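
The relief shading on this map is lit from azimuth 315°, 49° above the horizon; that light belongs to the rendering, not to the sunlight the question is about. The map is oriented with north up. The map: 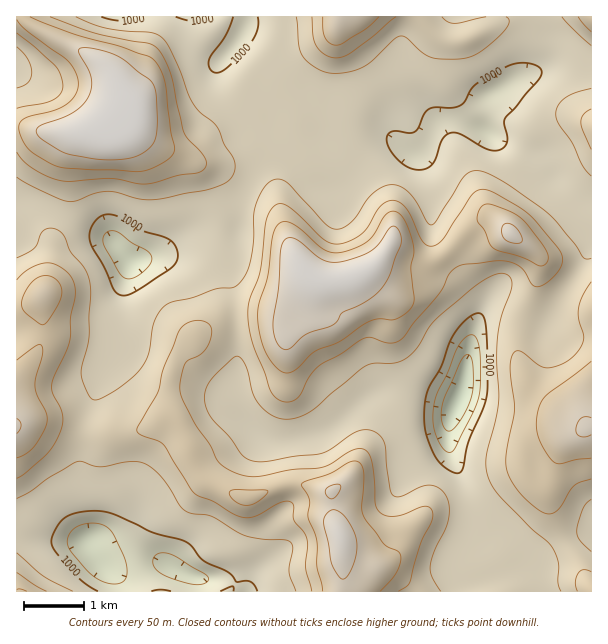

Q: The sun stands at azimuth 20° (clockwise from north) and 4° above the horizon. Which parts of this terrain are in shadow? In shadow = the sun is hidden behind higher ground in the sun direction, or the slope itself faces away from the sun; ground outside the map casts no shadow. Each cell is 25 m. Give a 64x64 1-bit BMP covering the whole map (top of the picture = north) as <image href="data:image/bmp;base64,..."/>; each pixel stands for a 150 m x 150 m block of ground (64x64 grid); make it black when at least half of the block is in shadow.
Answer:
<image width="64" height="64" href="data:image/bmp;base64,Qk0+AgAAAAAAAD4AAAAoAAAAQAAAAEAAAAABAAEAAAAAAAACAAATCwAAEwsAAAIAAAAAAAAA////AAAAAAAAAP//4OAADgAP///gAAAAAP////AAAAAB////4AAD4AP////gAAPwB////+AAB/AH////4AAH+Af////AAAf4B////4AAD/yD9///wAAP/sCP/w/AAA/v4A/8A4AAD4/gP/AAAAAPH/B/4AAAAAY/8H/gYAAAAD/gf8D+AAAAf4B/gP+AAYB/AAMB/+ADwCAAAAH/+APAAAAAAf/8A+QAAAAB//8D/gAAAAH//4P/AAAAAf//g/8AAAAA///B/gAAAAD//8H+AAAAAP//4fwAAAAA/P/h/AAAAAD4//D8AIAAAHh/+PwDwAAAcA/+/wPgAABwA///g+AAACAB///AAAAAABwB/+AAAAAAAAB/8AD8ABAAAH/wAf4AOAAAP/CH/4A4AAA/4P//wDgAAD/A///AOAAAP4D//8AwAAAeAP//4DAAABgA///wAAAAAAD///AAAAAAAP//+AAAAAAE///8AAAAAAb///wAAAAAD////AAAAAAP///gAAAAAA///wAAAAAAD/+AAAAAAAAP+AAAA4AABg+AAAAD4AAeDwAAAAPwAxgAAAAAA/AHgAD8AAAD+AeAAP8AAAH8BzwI/wAAAf4APwz/gAAB/gD/zP+AAAH/Aefu/wAAAf+P8+78AAAB///wD/AAAAH//AAPwAAAAf/4AA+AAAAB4fgADw=="/>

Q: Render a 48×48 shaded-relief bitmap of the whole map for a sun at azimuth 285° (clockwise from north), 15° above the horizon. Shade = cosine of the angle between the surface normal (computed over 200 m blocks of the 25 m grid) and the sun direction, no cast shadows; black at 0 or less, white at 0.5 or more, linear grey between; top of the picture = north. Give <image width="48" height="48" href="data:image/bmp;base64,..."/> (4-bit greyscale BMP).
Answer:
<image width="48" height="48" href="data:image/bmp;base64,Qk32BAAAAAAAAHYAAAAoAAAAMAAAADAAAAABAAQAAAAAAIAEAAATCwAAEwsAABAAAAAAAAAAAAAAABEREQAiIiIAMzMzAERERABVVVUAZmZmAHd3dwCIiIgAmZmZAKqqqgC7u7sAzMzMAN3d3QDu7u4A////AFVWZWeaqYeJqYiqq924ZTNFVniIiIib3lZmVGiql3iaqoiarN2nd1MjV4iIiIiby2ZlRXmpdnmqmHeJve2nZ2QiR4iIiIiaqXZUNoqpdnmqmHd4nf63VmZCNniIiIiZh3ZTNZqph3iZmIh3i+6mRWdkNXiIiIiHZnZUNHmpmIiIiId4q9yWRXiGM2eIiJmGVndlVWeIiZiImYVGrNuFRGmpU1eIial1VXd3d3d3iZqYmpZEe8uFMkiqdWiImqlkRFZ3d3d3iJu5mZiHebuFMTaZhniaq6l0RDRXeHd4iaupiImqqqy4MSaIh3qru5h2VTNFd4d3iaqXZniaqqzcYTZ3Zpu7ypmHZkM0Z4h3iaqGVWeJmZrNlEZ2Rb3My5mYZkMjV5iHiJl1VWeIiImrp2d1Jc/My6qph1QjV5mZmIhlVneId3iamHd0FM/szLupmGUzR5mZqYdUZ3iIdmd4mIhjAq/9zLupmWVEVomauoZFZ4mZdVZniIhzAH//3LupmVQ0Z4maupZFd4q6dEVmeIh0AE3/7Kq6mGQ0V3iZq5ZVZ4rLdDVmZ4h1IBv/7JmrqXUzRniJrKdVV4vLdDRWZ3d2QAj/64eby5dTNXiIq7h1VozbdDNEV3ZmUQb/6neKvKlkNGeIm7mGVZ3rhUQyR3ZFUwXf2neJq6l0NGeImrqXZp3rh2ZSNoUzVCS+yXeJqplkNGeImrqYdq7qiHd1NHYyRUScyXeKu6hjI1eJmaqph67riHd3ZWZCJEV6uoZ6zLpzIkZ6qpmZmL7smId3ZmZEM0Rou5ZovduEI0Rqy6mZma79qYh3dlVVVURXm6dWrNyWRENJzLqZiJ3/uYiIh1RFVWVVerhEebuXZUNIvLupiJz/yHeaqWM2dmdmaJdCV5qXZTNomqqpiJz/x1Wc3JUkiXeJh2UzVpmXZCSJmImZh4z/tjSL79cSfLibp0M1Z4iIZDWJmHiIh4zulTWK3/gRfNurpjNGeIiIdlaIh3d4iIvchVaJvugze926hUVniIiIdmeId3d3d4q7dmeInMlVis3IZWd4iIiIdVZ3dmZmd3ipdniIial3ibynZneIiJmXZVVnZVVlVniIh4iIiIh4mqqYd3eImaqYdmZmVEVlRWeIiIiIiHZ4qqmIiHiJmrqZh3dlVEVVVneIiIiId2Z4q6h4mYiJq8uZiId2VDNWZniIiIiIdmd3ipdoupiJvMypmIiHYyJGd3iIiIiIdmd3eIZ5u5iKzcy7upiHYxJGd4iIiIiIdmd2d3d5qqmavKu93KmIYwFHiIiIiIiId2d3d3Z4m7qqq5qs7smHYwFHiYiIiIiId3d3d2VXmrupmZqr3cqHYwFWipiIiIiHd3d3h2VFeaqpmZqrzLl2ZBJWeqmIiIh2Z3eIh3ZlVompmKq7u5h2ZCRmabuYial0RXeIh3ZmZniJmLu6mYd3dUV3Vpupmst0I1eIiIdVZneImLuXd3iJl2eIZXq6m92VMiWJiJl2Z3eIqndmZ3iaqYeJhmm6m+6nQhNnZomYd3eKzA=="/>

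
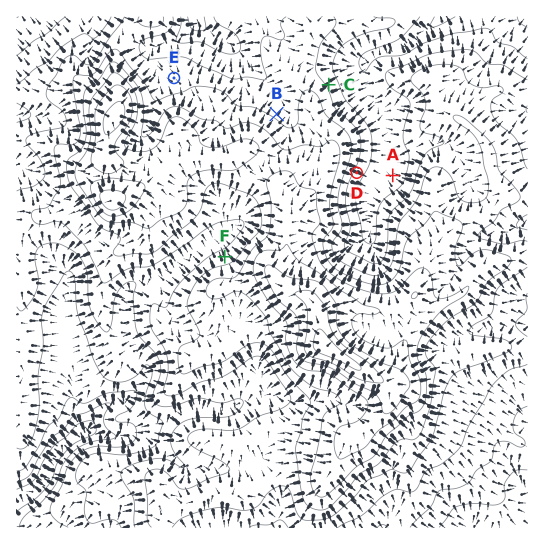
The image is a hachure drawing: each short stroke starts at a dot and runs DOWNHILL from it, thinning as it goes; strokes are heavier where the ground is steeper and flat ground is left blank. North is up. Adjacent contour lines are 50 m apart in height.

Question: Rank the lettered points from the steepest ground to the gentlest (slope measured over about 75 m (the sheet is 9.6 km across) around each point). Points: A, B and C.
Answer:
C B A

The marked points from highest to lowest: F E D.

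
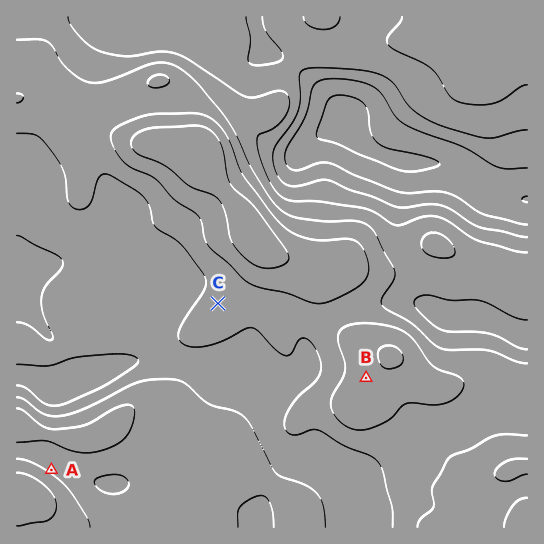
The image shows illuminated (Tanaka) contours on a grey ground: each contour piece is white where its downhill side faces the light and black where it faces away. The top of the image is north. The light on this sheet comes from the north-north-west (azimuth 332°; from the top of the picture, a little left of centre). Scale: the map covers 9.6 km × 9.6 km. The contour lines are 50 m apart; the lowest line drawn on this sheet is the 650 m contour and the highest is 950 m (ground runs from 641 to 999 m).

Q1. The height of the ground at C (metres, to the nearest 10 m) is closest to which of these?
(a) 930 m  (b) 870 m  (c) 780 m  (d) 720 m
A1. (b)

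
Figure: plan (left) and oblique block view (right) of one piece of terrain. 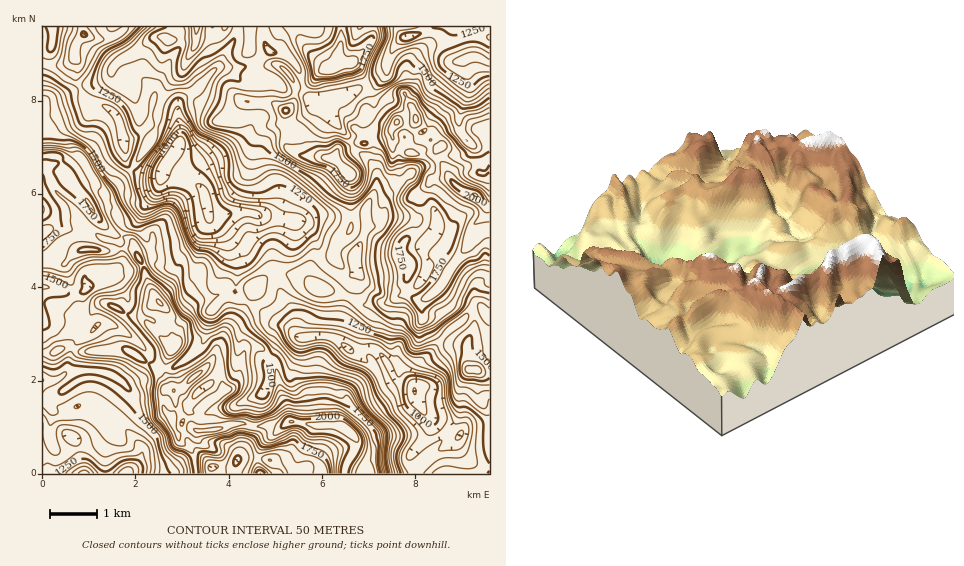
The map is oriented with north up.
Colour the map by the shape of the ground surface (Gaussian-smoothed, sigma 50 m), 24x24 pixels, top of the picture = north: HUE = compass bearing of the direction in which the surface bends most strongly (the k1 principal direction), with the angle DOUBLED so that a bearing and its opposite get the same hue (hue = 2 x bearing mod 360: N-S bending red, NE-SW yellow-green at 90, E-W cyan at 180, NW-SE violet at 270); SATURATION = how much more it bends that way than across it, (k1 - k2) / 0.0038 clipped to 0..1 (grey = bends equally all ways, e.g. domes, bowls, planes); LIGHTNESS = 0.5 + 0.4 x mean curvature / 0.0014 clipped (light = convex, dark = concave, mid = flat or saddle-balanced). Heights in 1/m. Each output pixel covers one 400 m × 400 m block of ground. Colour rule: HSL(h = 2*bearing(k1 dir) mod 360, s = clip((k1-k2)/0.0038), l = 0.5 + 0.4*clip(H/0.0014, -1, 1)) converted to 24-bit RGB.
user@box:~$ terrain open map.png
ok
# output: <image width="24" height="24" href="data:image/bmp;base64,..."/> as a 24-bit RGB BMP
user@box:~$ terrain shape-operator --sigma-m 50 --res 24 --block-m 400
<image width="24" height="24" href="data:image/bmp;base64,Qk32BgAAAAAAADYAAAAoAAAAGAAAABgAAAABABgAAAAAAMAGAAATCwAAEwsAAAAAAAAAAAAAwoVltWarLEaM2s6mH0VXLH5ftlpFN2Is/9oddZ8JEyw21P8cNAgVq3BdXkYtJ3uF/NfBYuk3YnxRKBxLQY54rqSMlF+cgFBfrdOYZ0KojGGyrYOOk63PGhlLrUeWpviZ+YoV2OYLFCYq1T8lk9E/Hl4tr6lOLGg65PZujN3eiEunKWZ/PqiljbE/TTBtpXeT4adUOS1wW6GEiLWRijd1gDyVZc9tPv/dq6T12Mz/0Mz/m8r/783+mqf/0dj6vcv40/jsl4LKrnLNkGnGPjWRskJfGFI5kLFJhNCGQaOKXJhsg09aZ3aXPjaVx/CWU8Me1UFqfboBEy8EI0spnno2wsdggXtToLNb26I6bEw9jFNJRGpKaChhiTOI0mValNeLsFG91pzQWmuOe7CzYTmVN1SA7PHL/JzJBi0U9Z22ppXsEElHOfEoOyp1vYWrdYG+4qKagWWngD9uZCc8SFcnSS1p4aBxr7Q3iaouO2Aal3kcVj8YYkw4MbpjedEKFXtT/8zyK+9NtTJFQzN7leRvL3qKfotFcqJGm51svyZahiF/0itzdUy3K32Q9dbk1O3359f0L0r319H6wb33weH2egzA6oV6D+B/GF458c7BIizIXEzLhN2wLkuGupPAvpB9KQoLoHkcgjAVuyBwIpMxXaW4i+BlimY4c31IqWhPJ2MZiIM8VxEOkTnAfN2b3qibDnS16b64NVa8ha9Wn1kxJwwQOz8HTyYIllFdolJrtpVuITCj5+OUCGc3vMVlrnCza5VzgZ+AyjaaoSlRVr/m2nRue+FdU9S2WhhITHsgx4aKfDZJmV1WU0R4q1ZQWaFzZFGGfHDEu6R5JUNd+vjFyVbBBmM6tHwnn3RGkqY3HJSyjdLmliqpp9Sd2fXSQS9iuV2kML+weSU9vZ2MaVyUoUmxqbnNo7nUYLLZQzrM5nrSSsbv9LbwtdF6UniiWy93cno7hNVpKFVJa4NDIUE8zPycf0RKri6HrJVxTqWvPly20Z62hlu0gpy6kbegnEQ4Lo1Mbi1mbIlf5tabDTs3+dHSfEtzLF5pMpDE6pbCczjIOOmLGSuKo/90fYtSbcGHdY/SakWadkhhiopSk7R9TViUwWOG0nd1GyR0bmKgnHOwwOKsSiySQK9o84/CPlWjN5ixL5lZoN5IxSkSevT45Ci1qqZ4eNKCHCE+kz9rnm2EXqequKyaPkxooUqNxY6TyWqfJJOib4m56Lq3LnR5lE2c2mBhgmO054WZUlWYvR84ce/AMLJCKVet8dLZtGVtLCZGVWRGeKZRalgwnHM2Wk04Rl80hoBH2s6OGhpqJVsxtYgpxI1jfyeDKIRL01xebOdbch1j0PrWsDu+oos8FGFMxM5d2FSgSjBtpThsrX04Y509SaZch2ePdT5Ql4FK3OQ+DUpDWDGU5KrHuXw9kz9kkj5Atv/Tbht/n9uzyrxTSnrbyXqlV3c8FT4flE4sZS9ddlWPza+obbVwY0dzajpLXKBkjlCL7PTXE1eZSpdCF51W8pTWVlXhtv/nuCtcQ4eweseLl+KUQit8uRGb4atbEjs9rnWpe1GNUoqNv412s3p7dTNwfGWqfHTaivPmxPHOdAl77DguTVEVD4QEdOlXyzVcoSTNcYrn22rE0C96oZpkDwwn/NHPMJOUDhYqm1U4WGE5e7tdnmqHV1Hbn+XnZtfK6qTDtgGanDHk0PKFMmX5U2Hjru+wGBKahi8YiJ9QXZY6i0Z4tmd6UxFqa9VH6JanCQY12qrkvMnmbsiuVmGmbc9MVLNJXJltXVMf/koSTSWf+7O/XA7eN/COw8ZyQQh2r8nehbd+jGdnZTBCVBYYVr44V7J/zJZ4Fxd7Vb+fvIF7w2OEU4G/ZMXow/GxYTZtP0KMQaSTSHHVPaJN/6d4WI7Ms4CnJnSunluWzKm8oEC9sSu1iXi8lNC6klyLxDlOIZoyI3BfjK6Dc9WKmYc6bkkq92kAkhEPQlgdJkwZHLghHy/h4vzPkz56hJRuQDliVIWBk4M1LTtgdEGh5MfEgHpah1F7Q3me8s3LKHBdFWMWll8xslV7QE/qAAnl7I7E4M7xmo/fIL9eCx8oxdtK1KhlWmhCXzhYRqZB5dOYDSAyRa2aksrM6Krqik6ZvrZY8wl82mOWMH+khpHARcF3mpMXcBBwmeXI2IKiZ7Xl6IOgAy8w296azWB1izJvUHAvXDcj7OagPGGQOE4TZI4lF1Uu15rh2LjmMhuA/P+V2FuzHmyCzFkto12dZdCVTWc+qp4+IbsX99DIMDXHHjADj78QjWurinnSi4rX"/>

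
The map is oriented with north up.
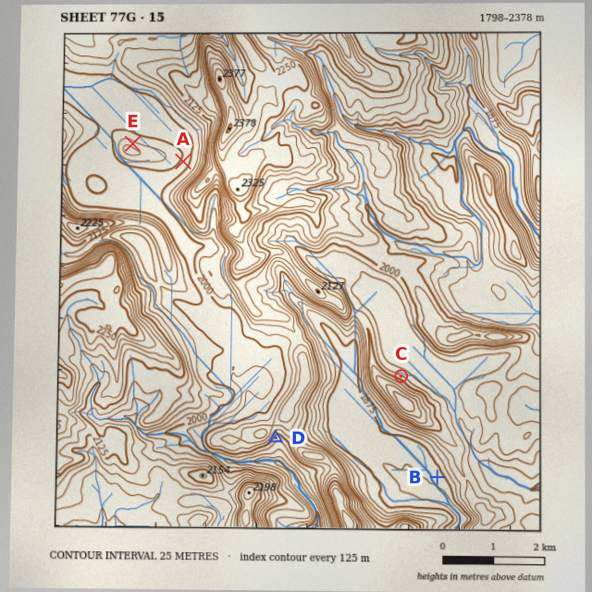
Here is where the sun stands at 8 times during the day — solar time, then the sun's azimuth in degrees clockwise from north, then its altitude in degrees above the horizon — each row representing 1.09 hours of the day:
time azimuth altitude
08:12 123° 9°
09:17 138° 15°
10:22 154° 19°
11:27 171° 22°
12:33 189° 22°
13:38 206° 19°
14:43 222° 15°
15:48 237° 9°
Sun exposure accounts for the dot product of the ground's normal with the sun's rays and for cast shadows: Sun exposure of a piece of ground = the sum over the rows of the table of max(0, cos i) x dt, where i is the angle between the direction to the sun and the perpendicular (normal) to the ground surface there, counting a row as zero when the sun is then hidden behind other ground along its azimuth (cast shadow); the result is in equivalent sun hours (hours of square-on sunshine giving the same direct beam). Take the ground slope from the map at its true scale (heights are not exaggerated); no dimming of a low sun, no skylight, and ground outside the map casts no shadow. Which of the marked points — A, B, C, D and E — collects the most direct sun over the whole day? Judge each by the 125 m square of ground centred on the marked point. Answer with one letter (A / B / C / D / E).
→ D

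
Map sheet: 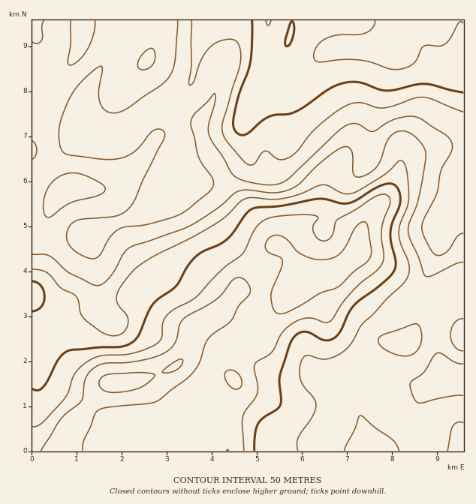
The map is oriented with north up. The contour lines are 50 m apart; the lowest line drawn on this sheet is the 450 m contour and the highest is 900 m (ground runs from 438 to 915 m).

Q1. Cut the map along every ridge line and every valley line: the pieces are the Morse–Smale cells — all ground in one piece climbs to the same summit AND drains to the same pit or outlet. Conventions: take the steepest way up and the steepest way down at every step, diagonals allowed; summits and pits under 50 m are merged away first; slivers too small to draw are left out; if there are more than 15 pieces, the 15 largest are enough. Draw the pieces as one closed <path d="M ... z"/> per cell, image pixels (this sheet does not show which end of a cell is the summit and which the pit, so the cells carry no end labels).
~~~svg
<path d="M463 20l-236 0-18 7-4 4-6 14-6 34-6 11-11 9-27 11-18 14-10 4-13 0-11-5-10-16-1-14 30-50 6-12 2-11-92 0 0 218 2 2 34-1 34-14 7 0 0 2-17 23 6 32 0 18-2 5-31 11-18 14-15 2 0 119 334 0-3-28-5-11-4-4-23-6-47 4-40-16-9-8-3-8 8-16 16-18 10-17 16-17 16-24 9-5 9 0 5 4 8 23 7 7 22 10 24 19 23 2 7-7 13-26 9-12 15-15 15-7z"/><path d="M463 276l-14 6-15 15-9 12-13 26-7 7-23-2-24-19-22-10-7-7-8-23-5-4-9 0-9 5-16 24-16 17-10 17-16 18-8 19 12 13 40 16 47-4 23 6 4 4 5 11 4 29 96 0 1-73-13-2-6-5-6-12-2-14 0-18 3-11 12-14 12-5z"/><path d="M226 20l-102 0-8 23-30 50 0 10 7 16 15 9 18-2 23-16 31-13 11-15 8-37 6-14z"/><path d="M109 225l-7 0-34 14-36 0 0 92 15-1 18-14 31-11 2-5 0-18-6-32z"/><path d="M463 298l-6 2-12 10-6 9-2 9 0 18 4 21 8 9 5 2 10 0z"/>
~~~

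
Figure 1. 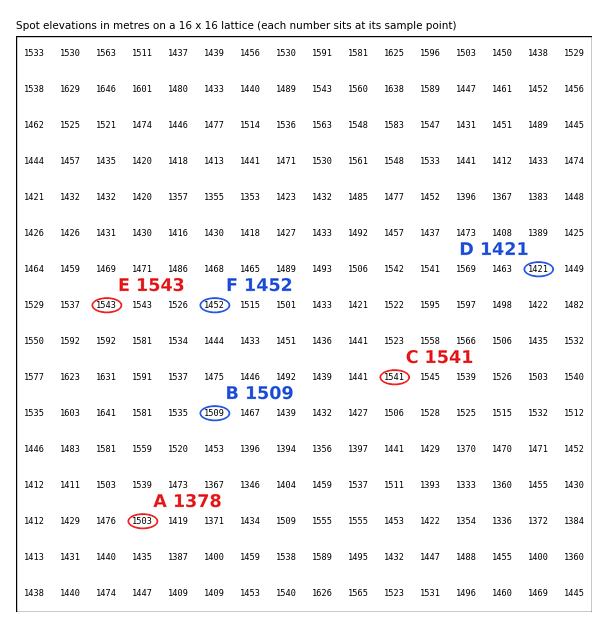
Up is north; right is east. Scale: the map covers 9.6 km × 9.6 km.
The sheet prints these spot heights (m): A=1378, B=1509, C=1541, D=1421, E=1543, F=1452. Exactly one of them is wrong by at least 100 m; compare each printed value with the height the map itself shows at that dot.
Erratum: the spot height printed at A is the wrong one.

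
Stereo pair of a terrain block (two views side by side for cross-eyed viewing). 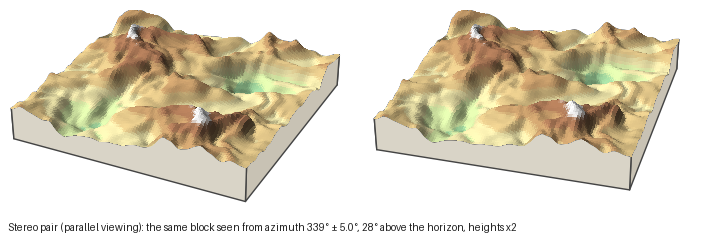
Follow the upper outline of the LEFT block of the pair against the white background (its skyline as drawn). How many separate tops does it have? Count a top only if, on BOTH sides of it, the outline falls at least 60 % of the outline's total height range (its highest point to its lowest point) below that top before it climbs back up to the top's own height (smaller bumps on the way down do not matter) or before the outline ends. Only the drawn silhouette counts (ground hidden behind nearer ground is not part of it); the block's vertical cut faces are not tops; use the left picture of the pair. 0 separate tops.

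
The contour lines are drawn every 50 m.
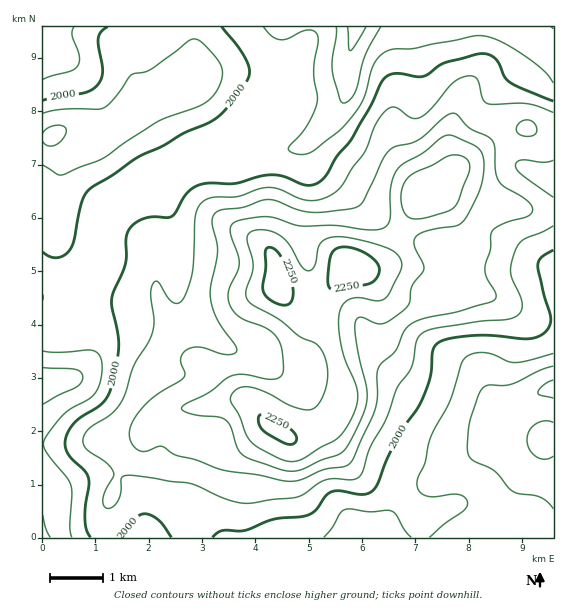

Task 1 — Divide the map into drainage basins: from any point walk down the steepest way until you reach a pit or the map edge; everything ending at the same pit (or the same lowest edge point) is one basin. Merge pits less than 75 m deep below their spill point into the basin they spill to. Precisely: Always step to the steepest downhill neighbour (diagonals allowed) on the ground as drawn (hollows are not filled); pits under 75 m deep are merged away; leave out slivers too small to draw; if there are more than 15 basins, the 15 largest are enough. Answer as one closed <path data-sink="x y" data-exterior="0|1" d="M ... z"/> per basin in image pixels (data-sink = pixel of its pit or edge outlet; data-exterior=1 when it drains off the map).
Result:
<path data-sink="356 27" data-exterior="1" d="M553 26l-358 0-1 45-7 11-22 15-33 14-15 20-18 14-15 0-19-11-4 1 28 17 10 28 20 32 34 32 5 13 0 42 11 25 14 27 26 15 24 27 13 7-14-1-25 7-28 3-16 5-11 8-6 7-7 16-14 18-7 12-11 30-2 16 0 17 84 0 1-37 21-54 5 3 19-1 16-10 14-13 4 0 22 12 8 0 28-11 10-10 6-14 2-14-10-36-13-38 1-15 26-34 8 3 52-3 34 7 11-2 4-4 5-14 0-14-2-8-15-28-7-6-11-2 8-1 12-8 11 0 41 17 36 8 18 0z"/><path data-sink="553 389" data-exterior="1" d="M459 186l-11 0-12 8-9 2 14 2 16 23 6 18 0 14-5 14-9 6-40-7-21 0-9 3-22 0-8-3-4 5-16 20-7 13 1 16 12 33 10 36-2 14-6 14-10 10-28 11-8 0-22-12-4 0-14 13-16 10-19 1-5-3-21 54-1 24 2 13 363-1 0-325-18-1-36-8z"/><path data-sink="43 383" data-exterior="1" d="M60 134l-18 3 0 400 62 1 3-33 11-30 7-12 14-18 7-16 6-7 11-8 16-5 28-3 25-7 14 1-13-7-24-27-26-15-14-27-11-25 0-42-5-13-34-32-20-32-10-28z"/><path data-sink="43 51" data-exterior="1" d="M193 26l-150 0-1 110 9 1 9-4 24 12 15 0 18-14 15-20 40-18 15-11 7-11z"/>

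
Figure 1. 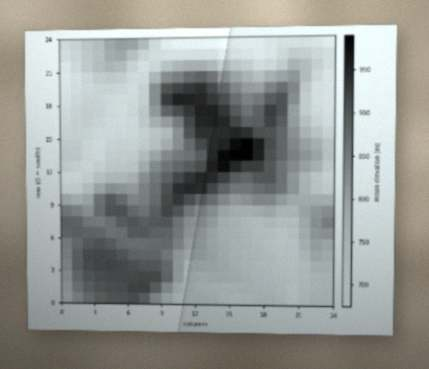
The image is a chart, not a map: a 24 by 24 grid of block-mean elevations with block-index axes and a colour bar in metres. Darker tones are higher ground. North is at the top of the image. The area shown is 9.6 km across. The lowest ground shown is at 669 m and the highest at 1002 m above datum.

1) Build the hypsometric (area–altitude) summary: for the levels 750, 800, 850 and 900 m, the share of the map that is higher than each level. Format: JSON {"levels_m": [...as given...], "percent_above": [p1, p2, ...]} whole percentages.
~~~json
{"levels_m": [750, 800, 850, 900], "percent_above": [67, 47, 30, 12]}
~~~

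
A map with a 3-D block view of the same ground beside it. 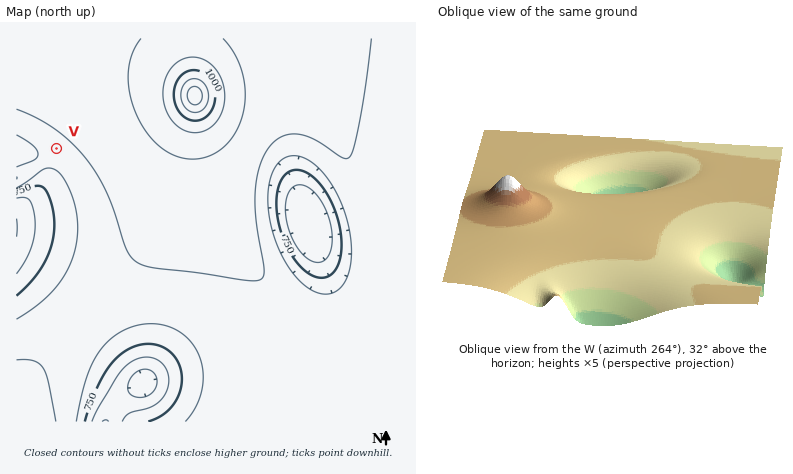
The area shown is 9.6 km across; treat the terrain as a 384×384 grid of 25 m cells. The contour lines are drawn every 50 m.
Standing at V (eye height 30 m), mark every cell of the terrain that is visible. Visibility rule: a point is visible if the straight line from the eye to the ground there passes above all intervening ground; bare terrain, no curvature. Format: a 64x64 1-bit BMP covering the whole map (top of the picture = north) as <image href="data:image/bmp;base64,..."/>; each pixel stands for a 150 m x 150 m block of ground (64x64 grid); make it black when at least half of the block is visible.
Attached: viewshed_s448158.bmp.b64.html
<image width="64" height="64" href="data:image/bmp;base64,Qk0+AgAAAAAAAD4AAAAoAAAAQAAAAEAAAAABAAEAAAAAAAACAAATCwAAEwsAAAIAAAAAAAAA////AAAAAAD/AAAAAAAAAP8AAAAAAAAA/wAAAAAAAAD/AAAAAAAAAP8AAAAAAAAA/wAAAAAAAAD/AAAAAAAAAP8AAAAAAAAA/wAAAAAAAAD/AAAAAAAAAP+AAAAAAAAA/4AAAAAAAAD/gAAAAAAAAP/AAAAAAAAA/8AAAAAAAAD/4AAAAAAAAP/gAAAAAAAA//AAAAAAAAD/+AAAAAAAAP/8AAAAAAAA//wAAAAAAAD//gAAAAAAAP//AAAAAAAA//+AAAAAAAD//8AAAAAAAP//wAAAAAAA///gAAAAAAD///AAAAAAAP//8AAAAAAA///4AAAAAAD///gAAAAAAP//+AAAAAAA///4AAAAAAB///gAAAAAAD//+AAAAAAAP//4AAAAAAAf//gAAAAAAA//+AAAAAAAD//4AAAAAAAH//gAAAAAAOf/+AAAAAAA///4AAAAAAD///wAAAAAAP///gAAAAAA////wAAAAAD////wAAAAAP////gAAAAA////+AAAAAD////8AAAAAP////wAAAAA/////AAAAAD//H/8AAAAAP/wP/wAAAAA/+Af/AAAAAD/gB/8AAAAAP8AD/gAAAAA/AAH+AAAAAD4AAfwAAAAAOAAA+AAAAAAgAABwAAAAAAAAAAAAAAAAAAAAAAAAAAAAAAAAAAAAAAAAAAAAAAAAA=="/>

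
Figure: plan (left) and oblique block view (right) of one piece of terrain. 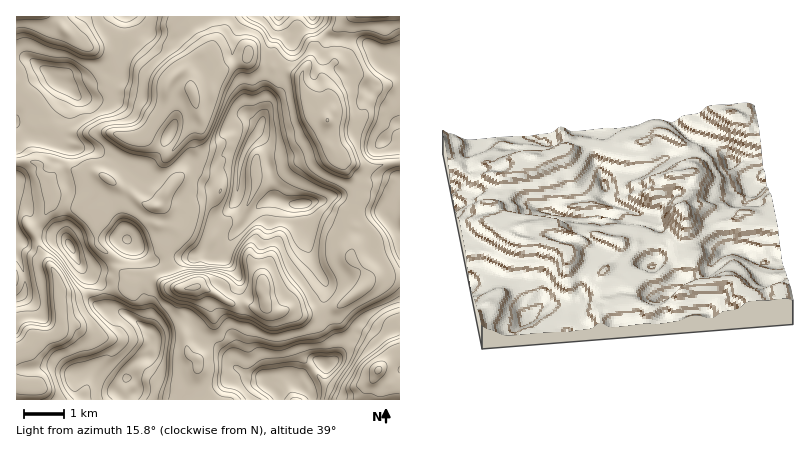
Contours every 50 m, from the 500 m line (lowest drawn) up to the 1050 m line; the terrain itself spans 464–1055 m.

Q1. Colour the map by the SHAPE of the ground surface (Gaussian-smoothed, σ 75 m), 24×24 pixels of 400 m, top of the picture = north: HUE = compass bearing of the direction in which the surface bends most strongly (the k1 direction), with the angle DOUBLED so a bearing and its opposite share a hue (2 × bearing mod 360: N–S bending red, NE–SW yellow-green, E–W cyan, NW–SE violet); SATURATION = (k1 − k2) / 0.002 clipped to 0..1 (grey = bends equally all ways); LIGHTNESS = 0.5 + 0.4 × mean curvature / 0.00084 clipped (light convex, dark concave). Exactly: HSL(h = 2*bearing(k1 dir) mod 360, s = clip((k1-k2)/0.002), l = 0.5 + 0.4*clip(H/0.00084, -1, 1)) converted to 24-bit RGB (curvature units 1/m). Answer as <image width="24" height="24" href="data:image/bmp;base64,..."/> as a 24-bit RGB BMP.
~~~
<image width="24" height="24" href="data:image/bmp;base64,Qk32BgAAAAAAADYAAAAoAAAAGAAAABgAAAABABgAAAAAAMAGAAATCwAAEwsAAAAAAAAAAAAAnp/h29/wTvLYQB1qwoBuhZg4TihWKkpVLaag4LCNjH53foxqM+lwzH9EnaAtiSEpHVtfw7kcLgoyOL6Q43fH47jNdqDXkYrZSZ9nveSJkSwtExYkpohOwXB2IG5UOGWNa4G/7XMgnmF3r8B/kNc4LTtm4oIeIiIRXHAtWU8zReuIB2aXfWut6pPH+NXTMJuUp2SM1707ciYtkzWeVpEoY440wHxvD3BBHz5d5U5buKZ3qtGhy2dHKyNDw3hZo0TIsXFXVrqbe5oCGSwHBS4MW8hS8b/B1kG01326yIex2nHiO8OiX4TIqp/ci6nSi6DLBhQ5u7o+0eGYfEZI1VBgPTKLvHJnqDSMv85rry5xwk+sPNbGE7KcLKhRMJod7HjbVOxdZC7u8WuMsY/VYKTTe+Lds16toCBIJwsvNrInvdV2dSdTy+RQWiBKbS0e1Ig6dsxbTtVzLsrjznfcL9s9B0A1x3+AMXcq0E24OQo38vSRcM5oS7E6KgkMSRMFoWUSHSpyi+Y7UjcRMskg4lZoTIPqaHP21e/jnbfnq9TmIR/aiUe45Y+UGHtIADMFPt9GBywejB6W8PfFcuavwhD/mSfrfp/ksL/gQQvP7Yvm0tH1guzNcPn/T47jaRWT8PvQMk1rruSfXCqDNjuH33jJ7LPkeXDODZsNBQBXLyiq3//MHkDWOxA2pkRvp6+Phn6TFoq+Wf/f2NL55NX2iGv5YwDVphWp9PbVO9PVhipthVKNZSRPZoxJw8RdqnzA0KmtMgBjYfbo3P/MKQEyfxk2b8Eqg+nPhWvYtkhza6gsED8AQUICLyEEMwAtwPe054tjvNNYR2SicB19lbx5oHSqdbeIk19vgdmCFBJfv/+QlV0SMgAz2qx3yf/UWBo3JA8X57pWpop7105NF29HcYhrAUpc/PrPJJGM6HNjQDVuQiNtyMWOdaqIoXNwk6x1HV69gwv2/eNpVxgYDA0/jelw7phTECMePBM0quOOb45+tY+UMsXbVXWQKXliGu0ALCnb6KKMgi2CJDpl1bmfdY5qmoFuruq+VgZdbtxn4mqFmkvURpDmhsKktIWSoSHwV9Hlw6pRSKpMbYqJ36WKH3JiOULJD60Yvq5FU7lyU1rbbi7ky3O5tpOIrsV0ZWoROR5onFKJq7B2rYKSUXGjjIJ/gnJuiGNhXbLEinjN2YyCSnR4yKVz8GSiAC4z9ZKDJVwZbj4UOysCGTIBGDoI858pt5uDzyl6LVpvUStfr8eHjqB4bUyLjmZ8j2/LaLLGgGxlRXFh34mKUWO9tJlgNeCHBQCt4Jc7qGrJc12ys1artDWCOMjETvEETplYz42AJkxePK70ks6obm2zfYvcgHzFr71dhE5ae2hTcDQ/Z9MAp6Awx6J/MIGA1wB0CTP/WTGoo0qouGvEg2bN3HTQ2fLhEb/wvpb9rFn/MclEtsxow0wZSjIThD0OokAkgCIX29o+M+C5/8P+GZeIkMAxN4y53Y9zAFFV4zfehkKMqblsdzSGsNultOawd7snDSYdj2Egh5JVe2pFg3JnQjGruKbwjID/zeT+uKDp0aKOAi8x/6nC8dSuBXJX0GWOAn6PSx9ppUyDvkRjdNpkl7tmht4f5jQxGTRCTpRsg5JrfoiBd5uaTJWjI7FwRs1KoTQygh5T5qCjexTJYc8tz8OQ5X9pD19VyzxXBxgsr6R8pja0jt+U07ab09pWrUfRLVbGT2x6domJhK6Ub6y+P2CfcygriZAuLUAcabo22WhIt2tmZEyaksp08b6uFjFLgFE1GUB0Xak/h+I5jbJ+lKtv4MBzNUyF1U5jQ3B7aaONbsyAWyc2Ux04j6lmg6l/LE96wnlhT1vM0ZaJUsS+rF235aKXZCWwaFTPGB2mOOXCkfVVU7nApc2VtC+RkkJs076ARk3ImMKDWBYeVDgeTEwqf8dFcZBmMENruNKIJa653q/Fv8B0ilx1oIx/8j/icc88KZ+zR3GdjvL+J8fkx4RfhENwl9SnKU+wiT9YpCYorzCTrkxtTUCnou6OFtq+T3GCOKh4tleNIZ8o3H+ztX6pl7CINyCX8ufZFUOig+HHECZl+5FgW0+iroGzntJvVh9Mg4tVUzQoOGTOiZvXoOvqu+bKbyaac3KPS4dxMU5m0qRQJW02xoam1bXAIWCc4unAMVvjpB9hFT5I8LG5zCVZmX4uehMFqCIXhdI/NqN4SasmOst9g8nFvGZNOnGlPILDyFbKOiuF28+iaIVxPncxnaY9vLpuNM9ozUtQLQqJvOa7BR8y7k+A22+vxlVrZawrnHEy"/>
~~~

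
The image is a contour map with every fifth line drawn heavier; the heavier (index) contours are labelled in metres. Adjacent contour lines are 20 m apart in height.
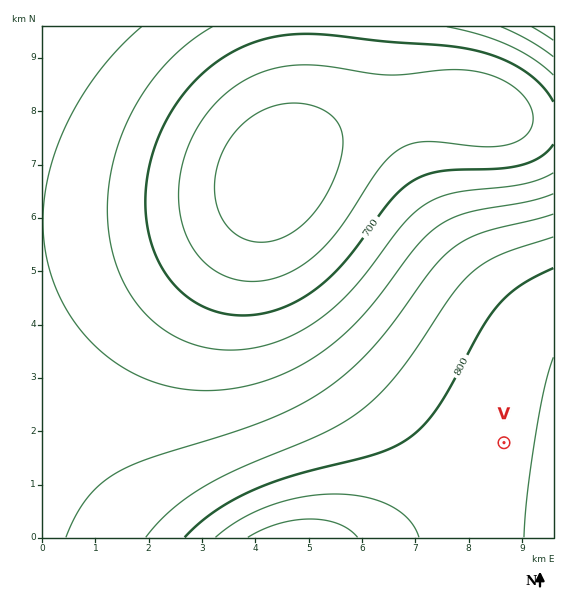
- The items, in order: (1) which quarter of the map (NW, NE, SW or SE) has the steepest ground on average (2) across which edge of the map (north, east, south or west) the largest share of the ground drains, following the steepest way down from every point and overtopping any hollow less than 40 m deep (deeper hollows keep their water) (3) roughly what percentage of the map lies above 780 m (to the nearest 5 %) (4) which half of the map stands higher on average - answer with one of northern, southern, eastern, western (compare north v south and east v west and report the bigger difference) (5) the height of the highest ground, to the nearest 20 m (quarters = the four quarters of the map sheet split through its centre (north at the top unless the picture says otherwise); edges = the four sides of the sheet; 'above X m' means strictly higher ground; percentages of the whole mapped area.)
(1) Slopes are steepest in the north-east quarter.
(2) Drainage is mainly to the east: more ground falls towards that edge than towards any other.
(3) About 25 % of the map lies above 780 m.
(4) Taken as a whole, the southern half is higher than the northern.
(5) About 860 m is the highest elevation on the sheet.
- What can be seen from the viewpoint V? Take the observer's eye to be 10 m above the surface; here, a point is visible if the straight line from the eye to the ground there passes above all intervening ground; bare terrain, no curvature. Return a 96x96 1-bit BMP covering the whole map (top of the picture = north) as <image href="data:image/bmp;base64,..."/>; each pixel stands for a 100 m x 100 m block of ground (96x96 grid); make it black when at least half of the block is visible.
<image width="96" height="96" href="data:image/bmp;base64,Qk2+BAAAAAAAAD4AAAAoAAAAYAAAAGAAAAABAAEAAAAAAIAEAAATCwAAEwsAAAIAAAAAAAAA////AAAAAAAAAAAAAA////////8AAAAAAA////////8AAAAAAA////////8AAAAAAA////////8AAAAAAA////////8AAAAAAA////////8AAAAAAAf///////8AAAAAAAf////////gAAAAAAf/////////AAAAAAP/////////8AAAAAP//////////wAAAAP///////////AAAAH///////////8AAAH////////////gAAD////////////+AAB/////////////wAA/////////////8AAP////////////+AAB////////////+AAAP///////////+AAAB///////////+AAAAP//////////8AAAAD//////////8AAAAA//////////4AAAAAP/////////wAAAAAH/////////wAAAAAD/////////gAAAAAB/////////AAAAAAA/////////AAAAAAAf///////+AAAAAAAP///////8AAAAAAAH///////8AAAAAAAD///////4AAAAAAAD///////4AAAAAAAB///////wAAAAAAAA///////gAAAAAAAAf//////gAAAAAAAAP//////gAAAAAAAAD//////AAAAAAAAAA//////AAAAAAAAAAB////+AAAAAAAAAAAD///+AAAAAAAAAAAD///+AAAAAAAAAAAD///8AAAAAAAAAAAD///8AAAAAAAAAAAD///8AAAAAAAAAAAD///8AAAAAAAAAAAD///8AAAAAAAAAAAD///8AAAAAAAAAAAD///4AAAAAAAAAAAD///4AAAAAAAAAAAD///4AAAAAAAAAAAD///4AAAAAAAAAAAD///4AAAAAAAAAAAD///4AAAAAAAAAAAD///4AAAAAAAAAAAD///4AAAAAAAAAAAD///4AAAAAAAAAAAD///4AAAAAAAAAAAD///4AAAAAAAAAAAD///8AAAAAAAAAAAD///8AAAAAAAAAAAD///8AAAAAAAAAAAD///8AAAAAAAAAAAD///8AAAAAAAAAAAD///+AAAAAAAAAAAD///+AAAAAAAAAAAD///+AAAAAAAAAAAD////AAAAAAAAAAAD////AAAAAAAAAAAD////AAAAAAAAAAAD////gAAAAAAAAAAD////gAAAAAAAAAAD////wAAAAAAAAAAD////wAAAAAAAAAAD////4AAAAAAAAAAD////4AAAAAAAAAAD////8AAAAAAAAAAD////+AAAAAAAAAAD////+AAAAAAAAAAD/////AAAAAAAAAAD/////gAAAAAAAAAD/////wAAAAAAAAAD/////4AAAAAAAAAD/////8AAAAAAAAAD/////+AAAAAAAAAD//////AAAAAAAAAD//////gAAAAAAAAD//////4AAAAAAAAD//////8AAAAAAAAD///////AAAAAAAAD///////wAAAAAAAD///////8AAAAAAAD////////gAAAAAAD////////8AAAAAAM="/>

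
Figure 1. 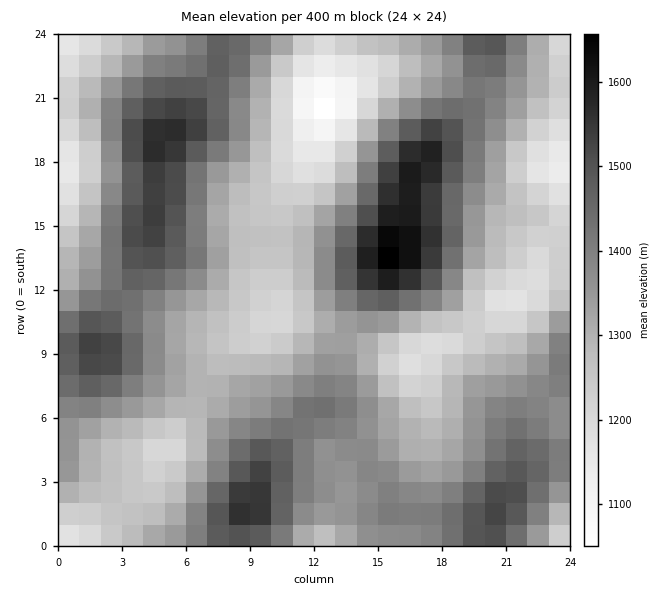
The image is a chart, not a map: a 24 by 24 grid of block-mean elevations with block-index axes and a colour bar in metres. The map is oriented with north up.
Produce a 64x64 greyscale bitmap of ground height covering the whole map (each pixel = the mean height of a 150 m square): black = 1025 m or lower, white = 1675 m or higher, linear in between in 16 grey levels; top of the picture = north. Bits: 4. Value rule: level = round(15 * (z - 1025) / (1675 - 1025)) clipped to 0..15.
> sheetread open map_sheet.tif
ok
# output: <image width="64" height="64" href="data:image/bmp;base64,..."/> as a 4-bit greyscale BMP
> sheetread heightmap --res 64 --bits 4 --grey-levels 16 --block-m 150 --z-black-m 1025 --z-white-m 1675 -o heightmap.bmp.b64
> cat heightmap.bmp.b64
<image width="64" height="64" href="data:image/bmp;base64,Qk12CAAAAAAAAHYAAAAoAAAAQAAAAEAAAAABAAQAAAAAAAAIAAATCwAAEwsAABAAAAAAAAAAAAAAABEREQAiIiIAMzMzAERERABVVVUAZmZmAHd3dwCIiIgAmZmZAKqqqgC7u7sAzMzMAN3d3QDu7u4A////ADM0RVVmZ3d4iaq7qqqZh2VVVmd3eIiIiJmru7uph3ZUMzRFVWZnd3iJqru7u6qYdmZneIiIiIiZmqu7u6mYdlREREVVZmZnd4mqvMzLuph3d3eIiZmZmZmaq7u7uph2VFREVVVmZmZ3iaq8zMy7qYd3eIiJmZmZmZqru8u6qYdlVVVVVVVVZmeJmrzd3MupiIiIiImZmZmZmqu7zLuph2ZmVWVVVVVVZ3iavM3cy6mYiIiIiJmZmZmZqrvMy7qYdnZmZmZVVVVmeJq7zNy7qZiIiIiImZiIiJmaq7zLupiHd2ZmZlVVVVZ3iavMzLupmIiHiIiZiIiIiJmru7u6mYiHdmZmVVVVVmeImrzMu6mYiIiIiIiIh3eIiZq7u7qpmId2ZmZVVURVZ3iau8y7qpiIiIiJiId3d3eImau7uqmYiHZmZVVUREVmeJmrvLuqmIiIiIiId3d3d3iJqqqqqpmIdmZlVVRERVZ4iaq7u6qYiIiIiId3Zmd3eImaqqqpmYh3ZmZVVEREVniJmqu6qZiIiIiIh3ZmZnd4iZqqqpmYiHdmZmVVREVWd4mZqqqpmYiIiIh3dmZmZ3iJmaqpmYiId3ZmZmVVVVZ3iImZmZmZmZmIh3d2ZmZneIiZmZmYiIiId3d2ZmVVZnd4iIiZmZmZmZiId3ZmZmZ3iJmZmYiIiIiId3d3ZmZmZ3d4iIiZmqmZmIh3dmZVZneImZmZiIiJmZiIh3d3ZmZmd3d4iJmaqZmYiHdmVVVmd4iJmZmIiJmZmZmIh3d2ZmZnd3eIiZmZmZiHdmVVVWZ3iIiImYiImqqqqZiId3dmZmd3d3iIiZmZiIdmVVRVZnd4iIiIiJmaq7uqmYiHd2ZmZ3d3d3iIiZiId2VURFVmd3d3eIiImaq7u7upmId3dmZmZ3d3d3iIiId2VURERVZmd3d3eIiZqrvMu6qYh3dmZmZmZmZnd4iIh3ZUREREVWZmZnd3iJmrvMzLupmHd2ZmZlVVVmZ3eIh3ZlRERERFVWZmZneImau8zMu6mYd3ZmZVVVVVVmd3d3dmVURERERFVWZmZ3iZq7zMy6qYh3dmZVVVRFVVZnd3d3ZlVEREREVVVVZmeImru8u7qpiHdmZlVVRERFVmZ3d3d2ZlVERERVVVVVZniZq7u7qpmId3ZmZVVURERVZnd3d3d2ZVVVVVVUREVWeImau7qqmYh3dmZmVVRERFVWd3iIiId3ZmZVVURERFVniJmqqqmZiId3ZmZVVUREVVZ3iJmZmYh3d2ZURDM0RVZ3iJmqqpmYiHd2ZmVVVERVZ3iJmqqqmZiIdlRDMzNEVWZ4iZmqqpmIh3dmZVVURVVniJqru7u6qpiHVUQzM0RFZneImaqqqZmIh3ZlVVVVVmeJqrzMzMu6qYdlREREREVWZ3iJqqqqqZmIdmVVVVVWd4mrzN3d3Muph2VVRERERVZneImqu7qqqZh3ZVVVVVZ4iavN7u7tzLqXZlVVRERFVmd3iau7u7qqmIdmVVVVVneJq83u/u3cuph2ZlVUREVWZneJq7u7u6qYh2ZlVVVmd4mrze//7tzLmIdmZVRERVVmd4mrvMu7qph3ZmZmZmZ3iavN7v/u3Muph2ZlVERFVVZniau8zLuqmHdmZmZmZneJqrze7u7cy6mHZmVVREVVVWeJq7zMu6mYdmZmZVVmZ4mavN7u7dzLqYdmZVVVVVRVZ4mrvMy7qZh2ZlVVVVZneJqrze7t3Muph2ZmZVVUREVniau8zMuqmHZmVVVVVmZ4iavN3d3cu6mHZmZmVVRERFZ5qrzMy7qYdmZVVVVVVmd4mrzd3dy6qYd2ZmZVRENEVniau8zLuph3ZlVVVVVVZniavN3d3LqpiHdmZVREMzRWeJq7zMu6mHdmZVVUREVWZ4m8zd3cu6mYd2ZVREMzNEV4mrvMy7qYd2ZmVVREREVniavN3dzLqZiHZlRDMzMzRWiau8zLupiHdmZVRERERFZ5q83d3cuqmIdlVDMzMzNFZ5q8zMy6mYh3ZlVEMzNEVnirzN3dzLqZh2VUMzMzM0VomrzMzLupmId2VUQzMzRWeJq83d3cupmHZlQzMzM0RWiazN3cy7qZiHZlRDMzM0VnirvN3dy6mYd2VEMzM0RWeJvM3d3Mu6mYd2VEMyIjNGeJq8zdzLqZiHZlRDM0RFZ4q8zd3czLupiHZUQzIiI0Vniau8zMuqmId2VUQzRFZnirvMzdzMu6mIdlRDIhEiNFeImqu7u6qZiHZlRERFVniJq8zMzMy7qYh2VEMhERI0VneJmqu6qpmId2VUREVWeImru8zMzLqpiHZUMyEQESNFZ3iJmqqqmZiHZlVEVVZ4iaq7u7u7uqmIdlQyIRARI0VWZ4iZmZmZmId2ZVRVVneImqu7u7u6qZh2VDIhEREiNFVmd4iJmZmYh3ZlVUVWZ3iZqqu6qqqqmHdlQyEREiI0RVZneIiZmZmId2ZVRFVmd4maqqqqqqqZh2VDIiIiIzNEVmd3eImZmYh3ZlRERVZneImZmZqqqqmHZUQyIiMzM0RVZnd4iaqpmHdlVENEVWZ3iImZmaqqqYd2VDMzMzNERFZmd3iaqqqYd2VUMzRFVmd4iIiZqqqpiHZlQzM0RERVVmd3iJq7upiHZUQzNEVVZnd4iImqqqmYh2VURERVVVZmd3iJmru6mYdlRDM0RFVmd3eIiZqqqpmIdlVEVWZmZ3d3iImru7uph2VE"/>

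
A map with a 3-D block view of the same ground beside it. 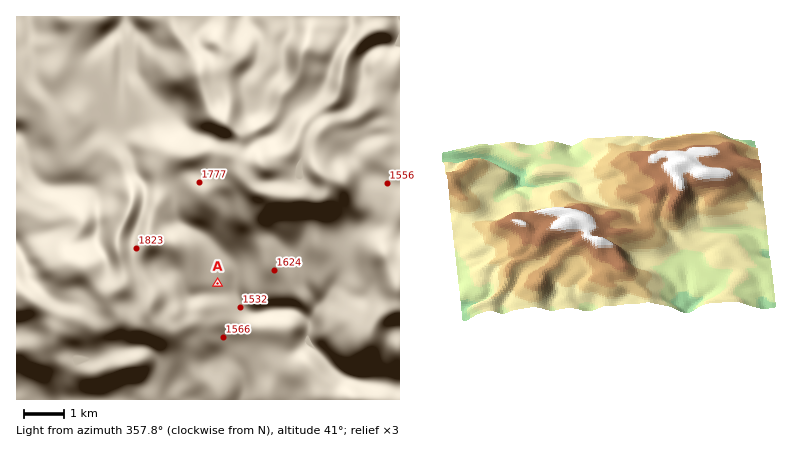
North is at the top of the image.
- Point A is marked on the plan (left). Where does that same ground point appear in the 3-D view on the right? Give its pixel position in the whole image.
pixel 597 187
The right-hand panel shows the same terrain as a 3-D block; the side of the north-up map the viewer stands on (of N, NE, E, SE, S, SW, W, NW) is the N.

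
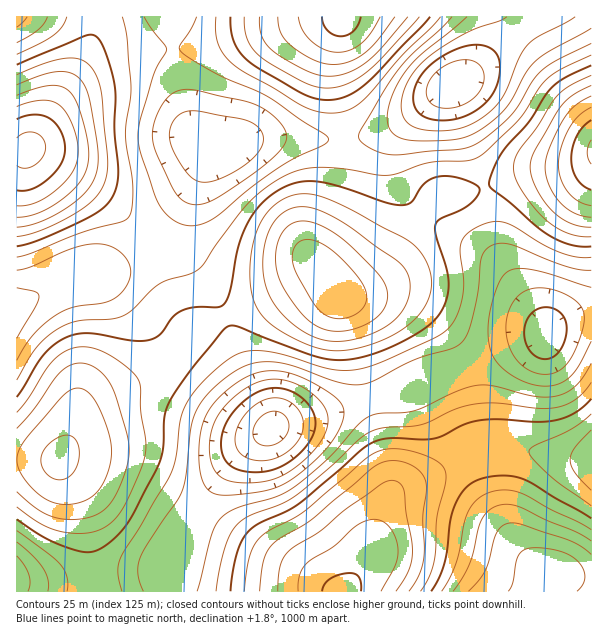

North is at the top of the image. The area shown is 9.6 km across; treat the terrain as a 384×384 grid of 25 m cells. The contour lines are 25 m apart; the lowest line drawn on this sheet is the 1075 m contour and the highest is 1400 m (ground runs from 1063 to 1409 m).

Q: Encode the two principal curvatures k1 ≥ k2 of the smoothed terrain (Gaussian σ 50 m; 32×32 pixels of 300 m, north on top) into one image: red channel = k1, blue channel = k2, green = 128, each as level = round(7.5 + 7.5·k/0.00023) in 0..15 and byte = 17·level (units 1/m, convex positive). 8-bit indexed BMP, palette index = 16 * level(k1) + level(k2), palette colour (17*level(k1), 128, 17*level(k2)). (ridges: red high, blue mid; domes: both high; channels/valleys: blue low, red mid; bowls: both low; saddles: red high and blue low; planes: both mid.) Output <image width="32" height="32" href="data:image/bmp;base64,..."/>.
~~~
<image width="32" height="32" href="data:image/bmp;base64,Qk02CAAAAAAAADYEAAAoAAAAIAAAACAAAAABAAgAAAAAAAAEAAATCwAAEwsAAAABAAAAAAAAAIAAABGAAAAigAAAM4AAAESAAABVgAAAZoAAAHeAAACIgAAAmYAAAKqAAAC7gAAAzIAAAN2AAADugAAA/4AAAACAEQARgBEAIoARADOAEQBEgBEAVYARAGaAEQB3gBEAiIARAJmAEQCqgBEAu4ARAMyAEQDdgBEA7oARAP+AEQAAgCIAEYAiACKAIgAzgCIARIAiAFWAIgBmgCIAd4AiAIiAIgCZgCIAqoAiALuAIgDMgCIA3YAiAO6AIgD/gCIAAIAzABGAMwAigDMAM4AzAESAMwBVgDMAZoAzAHeAMwCIgDMAmYAzAKqAMwC7gDMAzIAzAN2AMwDugDMA/4AzAACARAARgEQAIoBEADOARABEgEQAVYBEAGaARAB3gEQAiIBEAJmARACqgEQAu4BEAMyARADdgEQA7oBEAP+ARAAAgFUAEYBVACKAVQAzgFUARIBVAFWAVQBmgFUAd4BVAIiAVQCZgFUAqoBVALuAVQDMgFUA3YBVAO6AVQD/gFUAAIBmABGAZgAigGYAM4BmAESAZgBVgGYAZoBmAHeAZgCIgGYAmYBmAKqAZgC7gGYAzIBmAN2AZgDugGYA/4BmAACAdwARgHcAIoB3ADOAdwBEgHcAVYB3AGaAdwB3gHcAiIB3AJmAdwCqgHcAu4B3AMyAdwDdgHcA7oB3AP+AdwAAgIgAEYCIACKAiAAzgIgARICIAFWAiABmgIgAd4CIAIiAiACZgIgAqoCIALuAiADMgIgA3YCIAO6AiAD/gIgAAICZABGAmQAigJkAM4CZAESAmQBVgJkAZoCZAHeAmQCIgJkAmYCZAKqAmQC7gJkAzICZAN2AmQDugJkA/4CZAACAqgARgKoAIoCqADOAqgBEgKoAVYCqAGaAqgB3gKoAiICqAJmAqgCqgKoAu4CqAMyAqgDdgKoA7oCqAP+AqgAAgLsAEYC7ACKAuwAzgLsARIC7AFWAuwBmgLsAd4C7AIiAuwCZgLsAqoC7ALuAuwDMgLsA3YC7AO6AuwD/gLsAAIDMABGAzAAigMwAM4DMAESAzABVgMwAZoDMAHeAzACIgMwAmYDMAKqAzAC7gMwAzIDMAN2AzADugMwA/4DMAACA3QARgN0AIoDdADOA3QBEgN0AVYDdAGaA3QB3gN0AiIDdAJmA3QCqgN0Au4DdAMyA3QDdgN0A7oDdAP+A3QAAgO4AEYDuACKA7gAzgO4ARIDuAFWA7gBmgO4Ad4DuAIiA7gCZgO4AqoDuALuA7gDMgO4A3YDuAO6A7gD/gO4AAID/ABGA/wAigP8AM4D/AESA/wBVgP8AZoD/AHeA/wCIgP8AmYD/AKqA/wC7gP8AzID/AN2A/wDugP8A/4D/AGBxosTmtnVTU2OElpiYmLjJytn259naxrOytKaFY1JRcJKyw9Ozc0NSY4OGmKm5ybiYtubpy8rHtKSVdWRRQECDtMOzw7OEY3JygpS42dnJqJan2uvLuKaVlXRicXBRQpfHx7bGx5WDgoKSs9boyMfGpqnK6celhXVkUmCBlIV1qMrKycrJl3ODo8LS1MaltNbIucfV1aWFdHJRUXSnp6XI29vKysqXdJTCwcGzlIOUx9jX1ufZybakk3Jzlai3tdnby6m6uaeWpsSwkIFiYXOXx9fp7Pzo5NPUxcTV19fW2du6qbm6t7e5toJgYFAwQnOUp9rs2tXS1Of49vXm5ubI2ci5uamnp7i2ZFFQMAAgcJCy1dalorPH2enn5uXV1bbX2MnImIWVxbSDYlAgACCAsMDQoXOEp7m5ucjGxbOkpdbo2biWhJXFtJSEYyAAMJDAwMCQYGOFl5enp6aUkoOWyOnpuaakttfWtqWkcVBRosLBsJBgYHCRo7S0g2Fgcpe56urJtqW21+fXxsTCooWmxLOikXBgcJCyw6NRMEBkprja6sillIWmx9fG09PUxrnIt6aWhYOiw8S0hDEgMHSypMbHpqSklYeouLXDxNXX2uzb2djHxsXFtZV0QiBAkaCgsqSEk6WnqKm4tLK1t7fK7f36+NjHuLeWdXRiQVGgsJCRkmNjlaeYl5aTorWomMj7/OnXx7i5qJaEg4JiY6KykIBxQVKTtJV1dYOTtrm56PjZt7a3ubmnlZOSkoOFtLOAcGBRY6S1lYWFhJOnyuv56aiVlqi5p5SCcoKSlKbFxZNxcXKjxte2tbWko6fb/Pu5l4WGl7WikXJicpOlt9bZuaajssLVxrWjo6S0x+v72ZiVhXWUorKlhoOSpLfJ6ezbybbDwsSlhHKCk7XH2urIloWFhZO0yMnGs6KkuNrr68q6ydXDtJaFcnGCk5a42MemloaVtNj7+eXSs7XHyer7y8vq58SkloZzYmFhcqPEtJSVhpW16Prn4uLl1tbY+v3s69u4hGRlZFNSUVBgkLCgkZKTk6K1qLTS5Pfmxdj8/fzbyZZzZGNCQWJyYlBwoKCQsLGhoJF0g5O1t7Wluf3q+ejGpJSFdWJidYZlQ2KisrLCwbCQcFBCU2SElJfI6sj399e2paakkoOGl3RjZKbHxsTSsIBQICAwQWOWyNi5qNj498aWlaOjpaalo4WHqMnX1tSycDAQIDBgksTXt5iGt+b11ZWFlLW1tLPFyMm4uen56beEQkBQYJCwwbOUhXOCsuLVp5aktbSzxNfq2cfI7P382MalkqCgsbGgkYJzYXCR1Oe4lpSDk5OluLq4t9nt/fr359jVwbG0tKOCc2M="/>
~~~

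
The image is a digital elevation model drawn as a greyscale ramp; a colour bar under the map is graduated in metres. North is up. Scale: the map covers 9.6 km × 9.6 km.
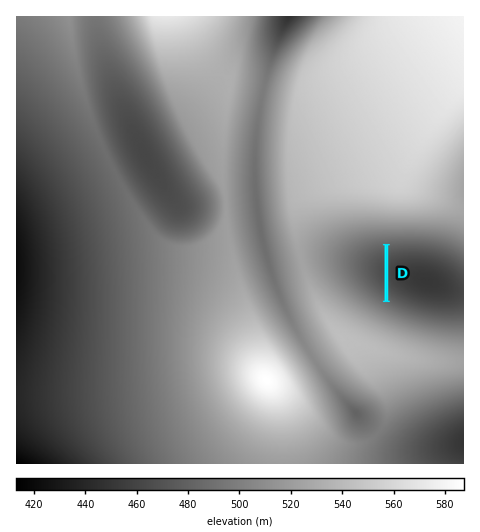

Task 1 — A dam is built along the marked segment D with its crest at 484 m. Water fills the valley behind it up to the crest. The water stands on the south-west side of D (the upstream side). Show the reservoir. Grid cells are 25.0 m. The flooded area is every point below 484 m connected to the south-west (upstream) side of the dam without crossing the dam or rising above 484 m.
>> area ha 46.4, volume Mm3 3.61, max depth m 19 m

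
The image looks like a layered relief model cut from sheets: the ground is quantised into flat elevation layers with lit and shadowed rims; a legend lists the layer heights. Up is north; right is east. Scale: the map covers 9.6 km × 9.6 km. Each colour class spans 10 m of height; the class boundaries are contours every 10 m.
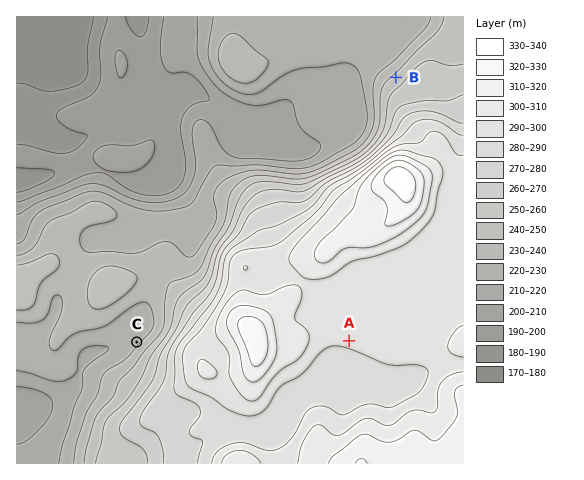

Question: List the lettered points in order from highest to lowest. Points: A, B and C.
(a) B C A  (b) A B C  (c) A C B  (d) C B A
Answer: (b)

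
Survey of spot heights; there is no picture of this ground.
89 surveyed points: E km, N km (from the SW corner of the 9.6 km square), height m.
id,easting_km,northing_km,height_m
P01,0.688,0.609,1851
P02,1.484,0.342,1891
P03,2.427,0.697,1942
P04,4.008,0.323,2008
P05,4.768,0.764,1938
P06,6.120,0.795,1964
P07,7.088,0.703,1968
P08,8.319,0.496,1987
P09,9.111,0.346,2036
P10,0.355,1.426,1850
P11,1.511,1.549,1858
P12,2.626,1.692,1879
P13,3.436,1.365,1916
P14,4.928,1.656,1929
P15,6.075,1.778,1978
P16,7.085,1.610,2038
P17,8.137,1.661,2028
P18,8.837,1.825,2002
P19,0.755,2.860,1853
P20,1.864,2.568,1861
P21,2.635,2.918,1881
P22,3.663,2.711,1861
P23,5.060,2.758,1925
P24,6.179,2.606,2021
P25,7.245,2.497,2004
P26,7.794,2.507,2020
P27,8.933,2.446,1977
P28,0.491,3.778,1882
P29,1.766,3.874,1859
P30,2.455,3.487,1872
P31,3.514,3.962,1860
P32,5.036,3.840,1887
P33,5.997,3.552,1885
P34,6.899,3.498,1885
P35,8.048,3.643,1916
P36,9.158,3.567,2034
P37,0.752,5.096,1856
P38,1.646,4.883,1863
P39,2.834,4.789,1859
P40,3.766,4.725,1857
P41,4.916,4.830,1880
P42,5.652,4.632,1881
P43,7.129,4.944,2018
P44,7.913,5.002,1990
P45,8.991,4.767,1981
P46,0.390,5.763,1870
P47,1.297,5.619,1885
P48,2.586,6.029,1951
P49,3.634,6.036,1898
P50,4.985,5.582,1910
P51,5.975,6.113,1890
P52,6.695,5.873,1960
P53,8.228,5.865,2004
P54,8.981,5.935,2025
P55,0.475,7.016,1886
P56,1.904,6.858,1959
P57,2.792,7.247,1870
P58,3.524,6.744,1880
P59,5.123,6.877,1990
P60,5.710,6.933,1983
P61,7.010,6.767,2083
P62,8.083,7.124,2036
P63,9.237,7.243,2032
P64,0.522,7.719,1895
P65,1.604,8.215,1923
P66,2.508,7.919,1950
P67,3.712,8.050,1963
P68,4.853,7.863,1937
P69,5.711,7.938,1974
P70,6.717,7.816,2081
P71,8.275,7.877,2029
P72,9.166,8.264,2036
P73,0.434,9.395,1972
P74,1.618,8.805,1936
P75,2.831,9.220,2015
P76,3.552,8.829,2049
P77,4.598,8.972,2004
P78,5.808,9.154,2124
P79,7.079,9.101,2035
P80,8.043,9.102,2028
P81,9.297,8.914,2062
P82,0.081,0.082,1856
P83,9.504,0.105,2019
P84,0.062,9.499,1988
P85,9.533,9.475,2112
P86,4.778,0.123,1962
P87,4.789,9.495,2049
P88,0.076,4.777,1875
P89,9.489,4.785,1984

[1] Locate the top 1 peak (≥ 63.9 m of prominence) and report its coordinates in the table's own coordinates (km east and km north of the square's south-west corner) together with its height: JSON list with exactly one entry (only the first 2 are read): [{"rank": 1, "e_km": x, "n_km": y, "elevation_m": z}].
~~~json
[{"rank": 1, "e_km": 5.71, "n_km": 9.19, "elevation_m": 2125}]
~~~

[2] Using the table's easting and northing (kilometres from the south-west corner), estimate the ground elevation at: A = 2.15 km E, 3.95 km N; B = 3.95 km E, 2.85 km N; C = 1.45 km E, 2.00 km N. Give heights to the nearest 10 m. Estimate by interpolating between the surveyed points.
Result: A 1860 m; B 1860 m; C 1860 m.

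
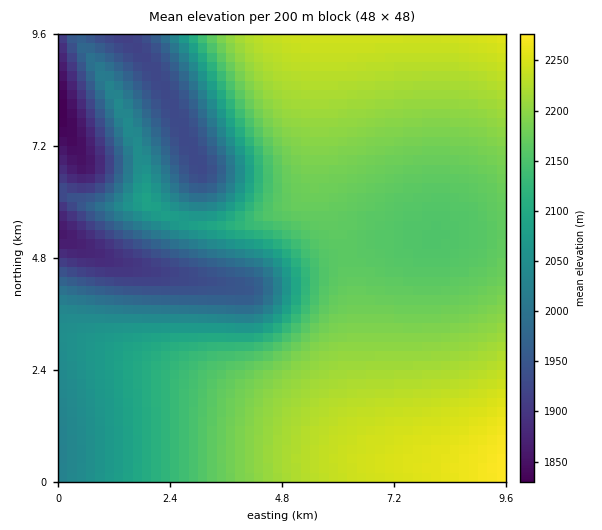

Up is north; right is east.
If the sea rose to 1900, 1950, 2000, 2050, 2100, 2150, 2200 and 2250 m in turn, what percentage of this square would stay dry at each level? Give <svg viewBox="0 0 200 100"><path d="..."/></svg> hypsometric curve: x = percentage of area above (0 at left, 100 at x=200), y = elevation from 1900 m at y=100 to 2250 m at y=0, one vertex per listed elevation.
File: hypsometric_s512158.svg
<svg viewBox="0 0 200 100"><path d="M193 100l-14-14-13-15-16-14-20-14-16-14-59-15-48-14"/></svg>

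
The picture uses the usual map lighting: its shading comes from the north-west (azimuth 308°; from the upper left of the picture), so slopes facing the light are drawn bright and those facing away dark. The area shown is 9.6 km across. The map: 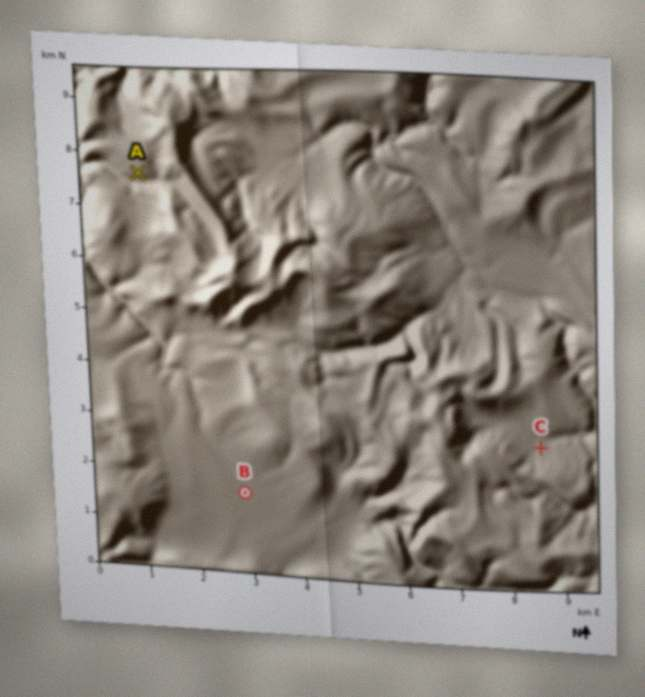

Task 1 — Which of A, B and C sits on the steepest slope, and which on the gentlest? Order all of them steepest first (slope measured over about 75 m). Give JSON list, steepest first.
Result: ["A", "C", "B"]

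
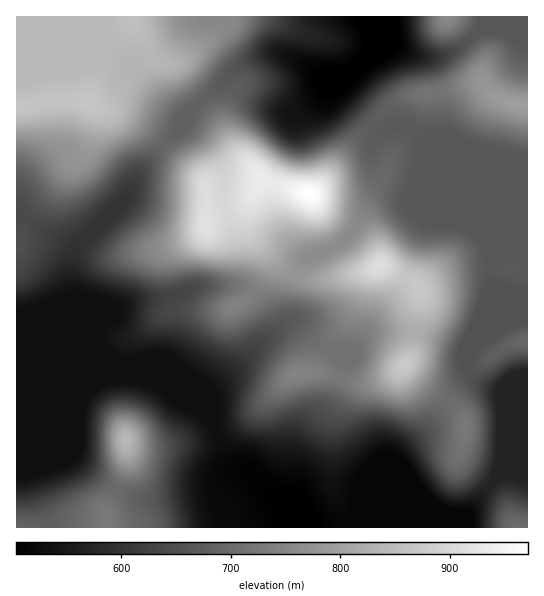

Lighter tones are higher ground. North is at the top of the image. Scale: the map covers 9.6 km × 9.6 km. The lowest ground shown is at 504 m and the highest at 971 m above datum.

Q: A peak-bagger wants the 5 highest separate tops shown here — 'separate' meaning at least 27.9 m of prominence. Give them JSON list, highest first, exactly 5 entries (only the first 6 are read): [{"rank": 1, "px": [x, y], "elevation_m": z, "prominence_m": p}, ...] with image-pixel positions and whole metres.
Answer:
[{"rank": 1, "px": [310, 194], "elevation_m": 971, "prominence_m": 467}, {"rank": 2, "px": [379, 266], "elevation_m": 912, "prominence_m": 134}, {"rank": 3, "px": [405, 365], "elevation_m": 873, "prominence_m": 52}, {"rank": 4, "px": [87, 102], "elevation_m": 867, "prominence_m": 176}, {"rank": 5, "px": [126, 441], "elevation_m": 842, "prominence_m": 307}]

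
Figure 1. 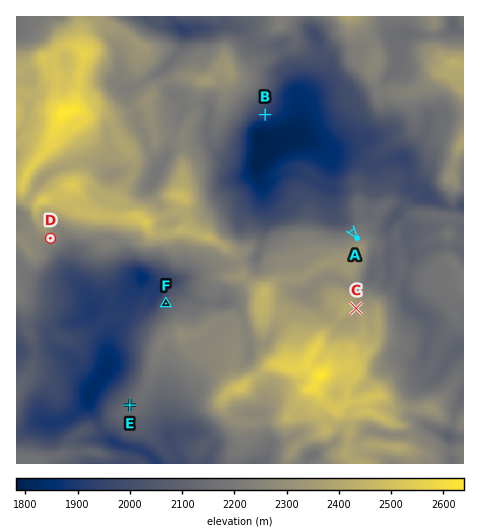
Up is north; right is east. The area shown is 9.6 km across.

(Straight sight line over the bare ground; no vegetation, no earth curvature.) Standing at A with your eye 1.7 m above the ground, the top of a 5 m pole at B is visible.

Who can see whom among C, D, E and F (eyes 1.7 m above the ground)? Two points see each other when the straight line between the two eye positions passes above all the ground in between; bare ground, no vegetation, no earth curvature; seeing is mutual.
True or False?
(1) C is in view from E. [False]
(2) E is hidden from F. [True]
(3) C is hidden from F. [True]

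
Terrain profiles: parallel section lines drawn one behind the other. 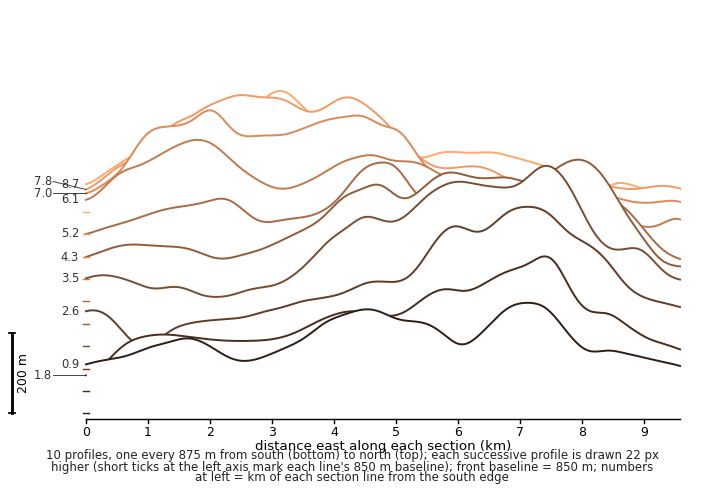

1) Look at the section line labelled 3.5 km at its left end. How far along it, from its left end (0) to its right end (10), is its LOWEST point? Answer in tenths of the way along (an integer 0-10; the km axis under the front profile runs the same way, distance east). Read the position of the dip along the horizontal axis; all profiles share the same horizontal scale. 2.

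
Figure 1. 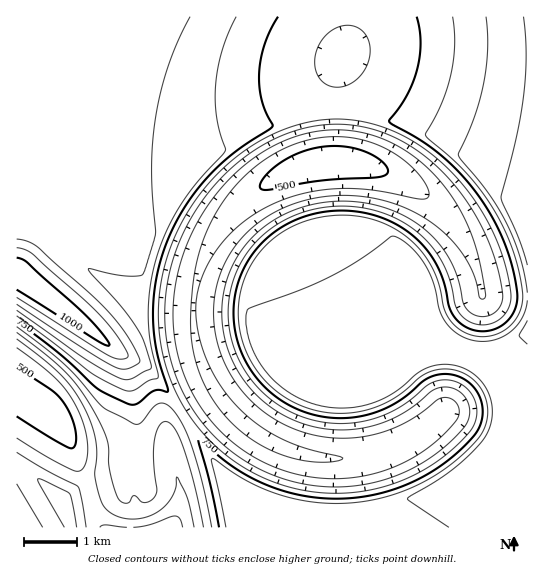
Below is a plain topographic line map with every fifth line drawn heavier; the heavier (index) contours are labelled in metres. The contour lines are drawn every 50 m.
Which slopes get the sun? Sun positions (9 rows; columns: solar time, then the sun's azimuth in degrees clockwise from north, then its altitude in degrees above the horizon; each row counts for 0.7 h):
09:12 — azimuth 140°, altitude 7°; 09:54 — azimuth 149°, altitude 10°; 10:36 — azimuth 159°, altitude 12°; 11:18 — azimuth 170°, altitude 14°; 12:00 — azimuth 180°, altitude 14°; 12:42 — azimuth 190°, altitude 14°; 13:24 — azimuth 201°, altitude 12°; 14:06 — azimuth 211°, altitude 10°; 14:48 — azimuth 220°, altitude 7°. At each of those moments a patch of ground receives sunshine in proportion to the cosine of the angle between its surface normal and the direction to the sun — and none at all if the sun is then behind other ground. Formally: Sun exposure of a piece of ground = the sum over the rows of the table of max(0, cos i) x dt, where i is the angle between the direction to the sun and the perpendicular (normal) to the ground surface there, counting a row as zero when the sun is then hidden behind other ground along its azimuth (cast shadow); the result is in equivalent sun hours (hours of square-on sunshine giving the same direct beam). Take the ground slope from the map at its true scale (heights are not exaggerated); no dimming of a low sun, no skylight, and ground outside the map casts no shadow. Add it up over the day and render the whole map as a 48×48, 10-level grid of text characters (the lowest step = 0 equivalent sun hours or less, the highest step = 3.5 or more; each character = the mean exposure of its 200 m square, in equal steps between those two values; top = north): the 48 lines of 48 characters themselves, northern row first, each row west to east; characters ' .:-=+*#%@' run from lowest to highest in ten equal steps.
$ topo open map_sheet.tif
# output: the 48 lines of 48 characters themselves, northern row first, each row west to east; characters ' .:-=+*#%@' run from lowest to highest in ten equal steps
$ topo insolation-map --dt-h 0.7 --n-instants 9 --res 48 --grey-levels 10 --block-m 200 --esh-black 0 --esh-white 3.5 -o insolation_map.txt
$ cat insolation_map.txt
----------------------=======-------------------
------------------------------------------------
------------------------------------------------
------------------------------------------------
------------------------------------------------
------------------------------------------------
----------------------------------::------------
-----------------------------:::::::::::--------
---------------------------::::::::::::::-------
--------------------------=+****+=-::::::-------
-----------------------=#@@@@@@@@@@%+-::::------
---------------------+%@@%%##%%%%%%@@@*-::------
-------------------=#@%#**+=-:::-=+*#%%%+-------
------------------=%%#*+=-.      .:-=+#%%*------
-----------------+%%*+=-..         .:-=*#%#-----
----------------=##*=-:.            ..-=+##*----
---------------=##*=-:.               .:=+*#*---
---------------*#+=-:.                .::-+*#+--
--------------+**=-:..                 .:-=+**--
::------------**+-:..      .:::::.      .:-=+*+-
  ::---------=*+=-:..    .:::::::::.    .::-++*-
  .::--------++=-::..   ::::::::::--.   ..:-=++=
   ..:------=++=-::..  :-------------. ...::-=++
:.   .:-----=+=--::...:---------------.....::-=+
-:.   .:----===-::::..----------------:.....:-==
+--.   .:---==--::::::-----------------::.   .-=
%*=-.   .:--=---:::::------------------::     .-
@%#+-:.  .:-----::---------------------:.      .
@@%%*=:. ..:----:---=------------------:       .
@@@%##+:...:--:::--===------------------.      :
%@@%%#%#-...:::::--=+=-------------------:    :-
*%%@%####+:.:::::--=+*--------------------------
+*#%%%####*+-:::::-=+*+---------------+#%#=-----
=+*#%%#####**:.:::-=+*#+-------------#@@@@@+----
===*###**#***+...::-+*#%+----------=#%%%####=---
--==+*********-...:-=+#%@#=-------+%%#*++++*+---
:--==+**+**+++*:...::=+#%@@%*++*#@@@#*=----==---
:::--=++++++=++=   ..:-+*%@@@@@@@@%#*=-:..::----
..:::-====+===++:     :-=+#%%@@%%#*+-:.    .:---
....::-========+=       .:==++*++=-:.       :---
  ....-----=--===-          .....          .----
.   ..:--------===.                       .-----
-.    .--------====.                     :------
==.   :---------===-:                  .--------
===: .--=------====---.              .:---------
====-:--==--=++=====----:.        .:------------
=====:-=+******=====---------::-----------------
=====-:=*##%##+=====----------------------------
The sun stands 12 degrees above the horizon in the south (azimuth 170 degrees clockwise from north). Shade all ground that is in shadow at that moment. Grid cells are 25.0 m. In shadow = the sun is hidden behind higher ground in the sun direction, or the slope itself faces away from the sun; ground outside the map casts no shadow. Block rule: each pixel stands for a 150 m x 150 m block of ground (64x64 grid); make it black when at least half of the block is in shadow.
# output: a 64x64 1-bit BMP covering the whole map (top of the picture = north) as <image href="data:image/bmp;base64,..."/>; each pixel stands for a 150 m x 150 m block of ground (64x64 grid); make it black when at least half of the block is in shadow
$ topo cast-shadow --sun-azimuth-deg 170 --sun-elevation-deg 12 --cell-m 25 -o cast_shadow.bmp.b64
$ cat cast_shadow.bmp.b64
<image width="64" height="64" href="data:image/bmp;base64,Qk0+AgAAAAAAAD4AAAAoAAAAQAAAAEAAAAABAAEAAAAAAAACAAATCwAAEwsAAAIAAAAAAAAA////AAAAAAAAAAAAAAAAAAAAAAAAAAAAAAAAAACAAAAAAAAAP/4AAAQAAAH//8AADgAAB///8AAcAAAf///8AAAAAD////4AAAAAf////wAAAAD/////gAAAAf/////AAAAB/4AD/+AAAAP+AAD/4AAAA/gAAD/gAAAB4AAAD+AAAACAAAAHwAAAAAAAAAAAAAAAAAAAAAAAAAAAAAAAAAAAAAAAAAAAAAAAAAAAAAAAAAAAAAAAAAAAAAAAAAAAAAAAAAAAAPgAAAAAAAAD/gAAAAAAAAP+AAAAAAAAA/8AAAAAAAAD/wAAAAAAAAP/AAAAAAAAAf4AAAAYAAAA/AAAABgAAABwAAAAHAAAAAAAAAAcAAAAAMAAAB4AADAAwAAAPwAAcADAAAA/gADwAIAAAB/gA+AAAAAAH/wf4AAAAAAf///gAAAAAB///8AAAAAAD///wAAAAAAP///AAAAAAAf//4AAAAAAA///AAAAAAAB//4AAAAAAAB//AAAAAAAAA/wAAAAAAAAAAAAAAAAAAAAAAAAAAAAAAAAAAAAAAAAAAAAAAAAAAAAAAAAAAAAAAAAAAAAAAAAAAAAAAAAAAAAAAAAAAAAAAAAAAAAAAAAAAAAAAAAAAAAAAAAAAAAAAAAAAAAAAAAAAAAAAAAAAAAAAAAAAAAAAAAAAAAAAAAAAAAAA=="/>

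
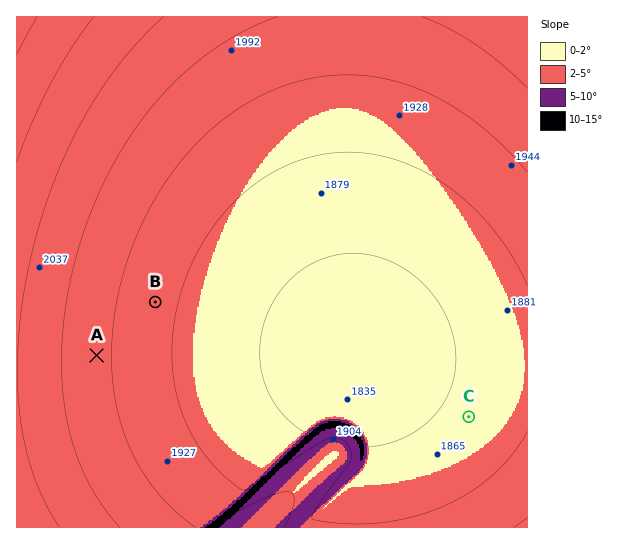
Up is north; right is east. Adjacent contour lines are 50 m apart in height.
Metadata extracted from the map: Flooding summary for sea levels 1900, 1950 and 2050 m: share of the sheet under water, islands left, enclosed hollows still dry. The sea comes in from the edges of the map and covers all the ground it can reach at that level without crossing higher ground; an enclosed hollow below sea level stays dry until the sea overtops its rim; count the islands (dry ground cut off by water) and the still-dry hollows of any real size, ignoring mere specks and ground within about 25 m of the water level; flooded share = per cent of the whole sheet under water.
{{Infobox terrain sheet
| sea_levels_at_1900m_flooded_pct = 39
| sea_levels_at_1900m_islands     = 0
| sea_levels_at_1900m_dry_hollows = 0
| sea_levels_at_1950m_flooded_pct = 62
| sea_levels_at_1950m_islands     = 0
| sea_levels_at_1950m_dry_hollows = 0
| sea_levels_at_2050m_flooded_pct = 93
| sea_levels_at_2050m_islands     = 0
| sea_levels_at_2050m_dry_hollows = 0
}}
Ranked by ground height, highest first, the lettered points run A B C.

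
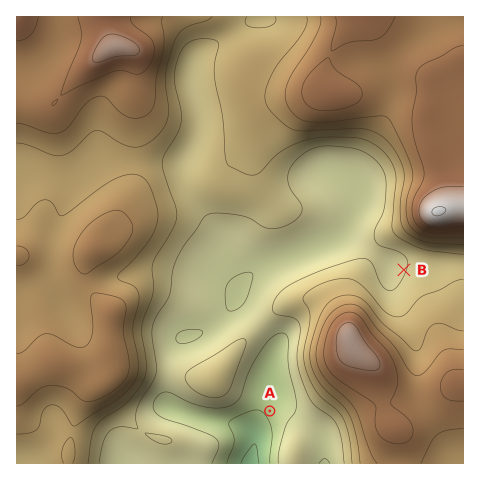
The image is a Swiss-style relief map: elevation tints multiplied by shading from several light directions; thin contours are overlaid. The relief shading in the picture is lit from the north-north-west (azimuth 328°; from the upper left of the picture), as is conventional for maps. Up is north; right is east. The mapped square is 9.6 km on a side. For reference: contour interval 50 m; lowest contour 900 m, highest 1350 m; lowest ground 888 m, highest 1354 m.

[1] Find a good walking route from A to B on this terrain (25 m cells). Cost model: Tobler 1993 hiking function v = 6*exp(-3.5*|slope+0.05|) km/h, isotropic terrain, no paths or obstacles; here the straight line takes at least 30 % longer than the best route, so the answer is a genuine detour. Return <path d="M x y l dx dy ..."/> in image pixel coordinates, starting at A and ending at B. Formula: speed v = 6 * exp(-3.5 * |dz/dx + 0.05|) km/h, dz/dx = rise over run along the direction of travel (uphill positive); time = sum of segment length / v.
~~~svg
<path d="M270 411l18-37 0-4 35-70 12-12 19-9 31 0 19-9"/>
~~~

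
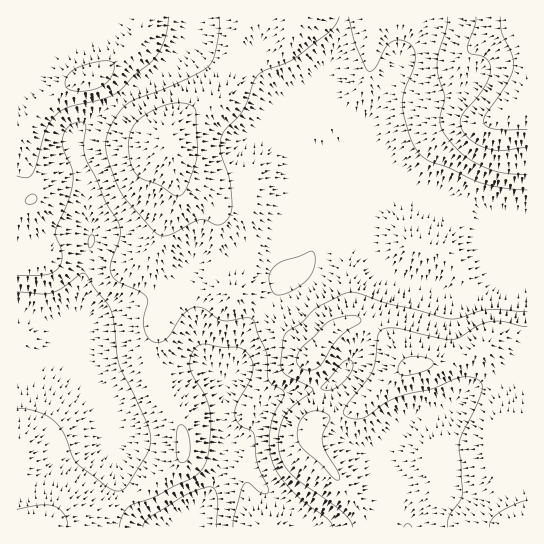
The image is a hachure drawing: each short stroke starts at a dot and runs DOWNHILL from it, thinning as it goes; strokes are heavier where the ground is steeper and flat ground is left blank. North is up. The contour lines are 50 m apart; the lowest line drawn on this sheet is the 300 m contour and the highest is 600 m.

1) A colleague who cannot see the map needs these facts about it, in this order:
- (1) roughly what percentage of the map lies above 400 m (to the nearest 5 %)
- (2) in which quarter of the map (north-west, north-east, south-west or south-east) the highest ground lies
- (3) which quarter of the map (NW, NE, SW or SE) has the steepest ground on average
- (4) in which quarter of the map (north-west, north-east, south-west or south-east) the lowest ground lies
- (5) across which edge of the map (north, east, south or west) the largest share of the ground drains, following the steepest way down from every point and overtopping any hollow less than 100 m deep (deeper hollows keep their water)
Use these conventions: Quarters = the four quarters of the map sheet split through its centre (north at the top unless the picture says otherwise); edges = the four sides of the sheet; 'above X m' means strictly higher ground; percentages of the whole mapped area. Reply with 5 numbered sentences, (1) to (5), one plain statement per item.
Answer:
(1) Ground above 400 m makes up about 75 % of the sheet.
(2) Look to the north-east quarter for the highest ground.
(3) The steepest ground, on average, is in the south-east quarter.
(4) The lowest point lies in the south-west quarter of the map.
(5) Drainage is mainly to the south: more ground falls towards that edge than towards any other.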